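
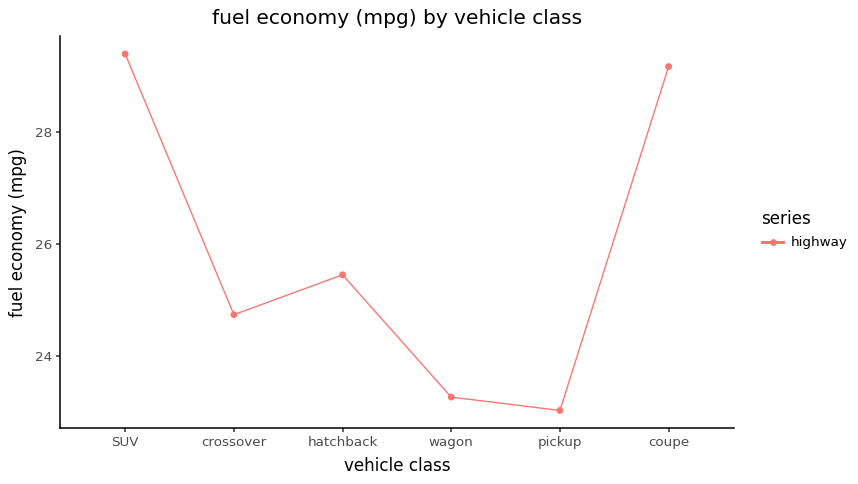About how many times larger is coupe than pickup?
≈ 1.26×

coupe ≈ 29, pickup ≈ 23; 29/23 ≈ 1.26.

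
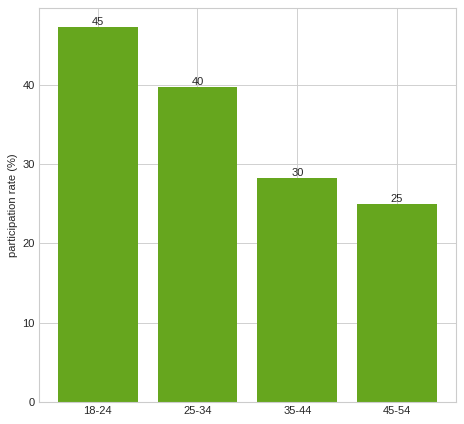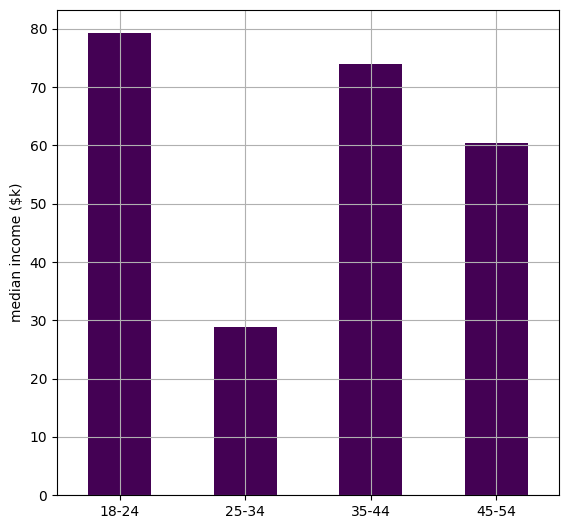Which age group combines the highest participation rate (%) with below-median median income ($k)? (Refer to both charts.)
25-34

Chart 2 median median income ($k) ≈ 70; below-median age groups: 25-34, 45-54. Among those, 25-34 has the highest participation rate (%) (≈ 40).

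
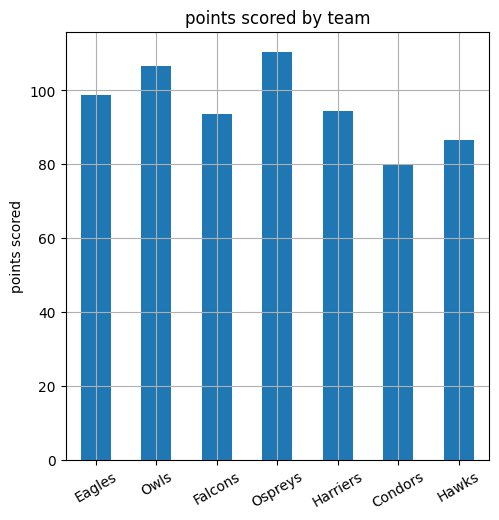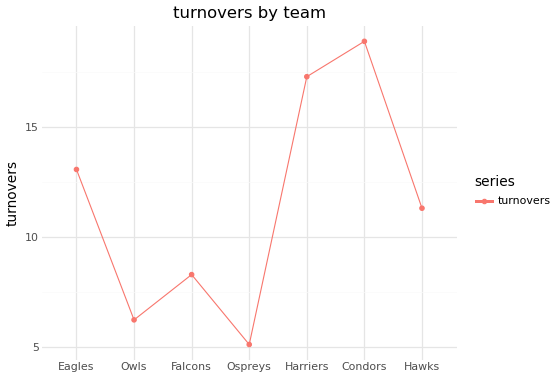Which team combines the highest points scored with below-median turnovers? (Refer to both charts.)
Chart 2 median turnovers ≈ 12; below-median teams: Owls, Falcons, Ospreys. Among those, Ospreys has the highest points scored (≈ 120).

Ospreys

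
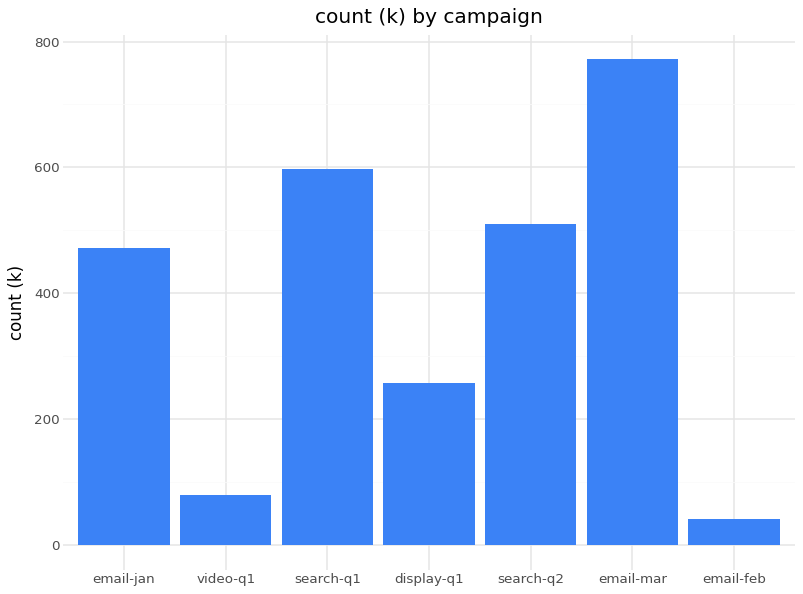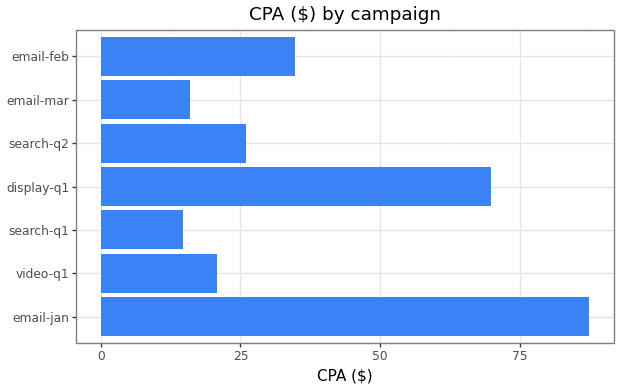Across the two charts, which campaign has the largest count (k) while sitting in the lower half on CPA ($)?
Chart 2 median CPA ($) ≈ 30; below-median campaigns: video-q1, search-q1, email-mar. Among those, email-mar has the highest count (k) (≈ 800).

email-mar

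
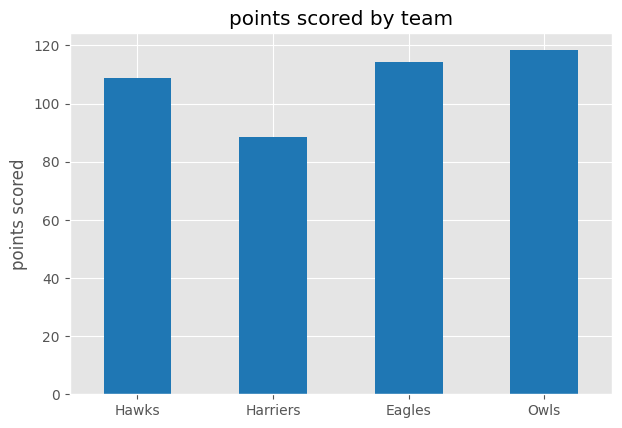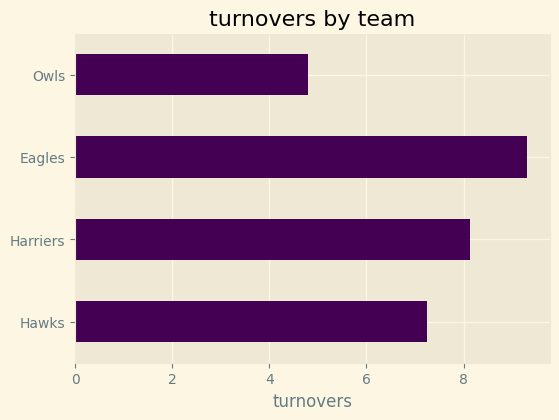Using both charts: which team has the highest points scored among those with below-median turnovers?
Owls

Chart 2 median turnovers ≈ 8; below-median teams: Hawks, Owls. Among those, Owls has the highest points scored (≈ 120).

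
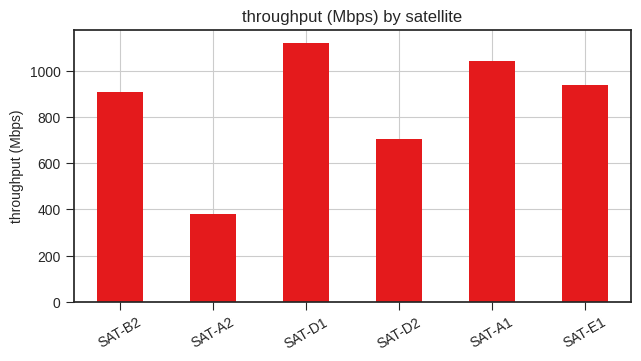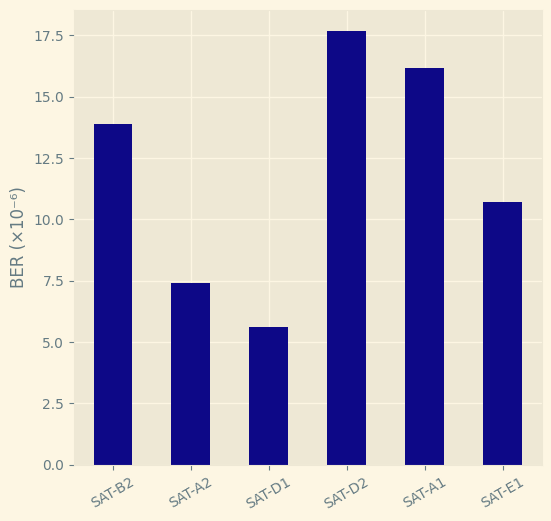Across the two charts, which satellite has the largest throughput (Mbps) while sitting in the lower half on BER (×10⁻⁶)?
SAT-D1

Chart 2 median BER (×10⁻⁶) ≈ 12; below-median satellites: SAT-A2, SAT-D1, SAT-E1. Among those, SAT-D1 has the highest throughput (Mbps) (≈ 1200).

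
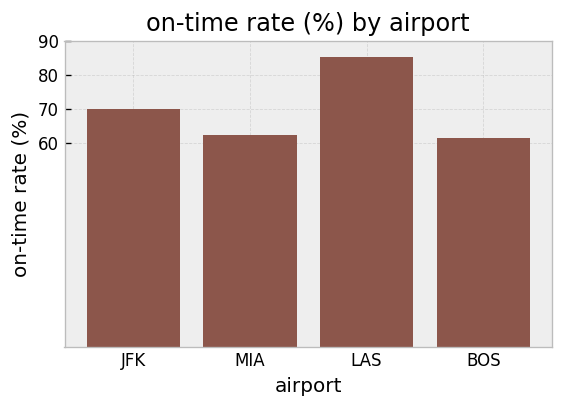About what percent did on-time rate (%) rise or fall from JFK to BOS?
≈ -14.3%

JFK ≈ 70, BOS ≈ 60; (60 − 70) / 70 ≈ -14.3%.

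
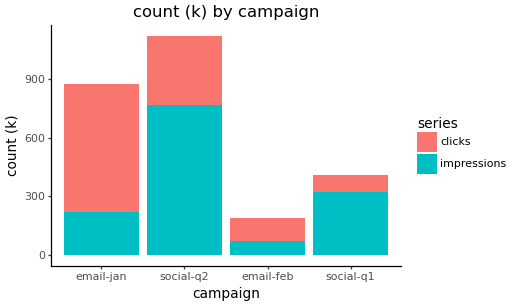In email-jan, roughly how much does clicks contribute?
clicks top ≈ 900, bottom ≈ 200; segment ≈ 700.

≈ 700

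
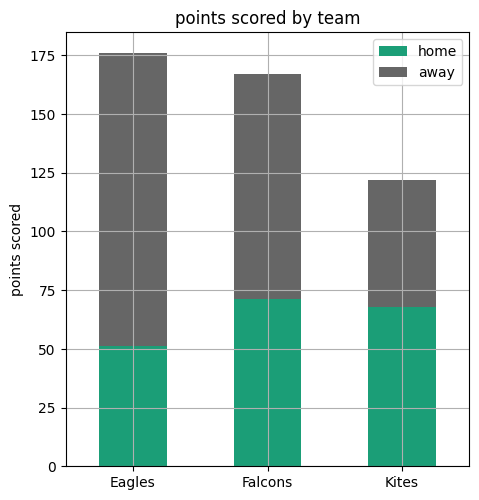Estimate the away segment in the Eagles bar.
away top ≈ 180, bottom ≈ 60; segment ≈ 120.

≈ 120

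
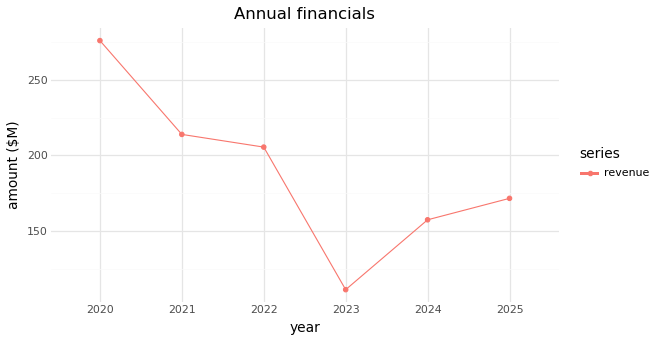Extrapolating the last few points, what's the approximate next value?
Last three: 120, 160, 180 → slope ≈ 30/step → next ≈ 210.

≈ 210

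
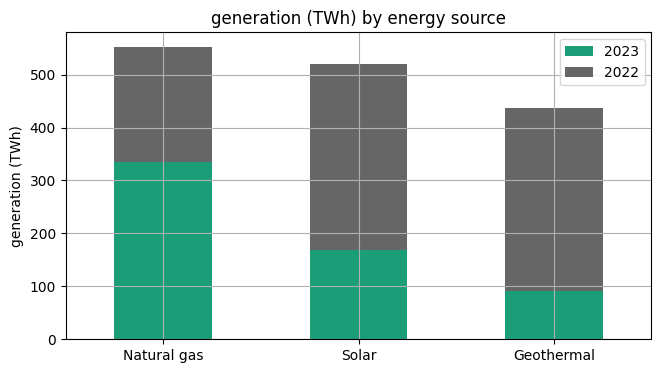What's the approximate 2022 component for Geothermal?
2022 top ≈ 450, bottom ≈ 100; segment ≈ 350.

≈ 350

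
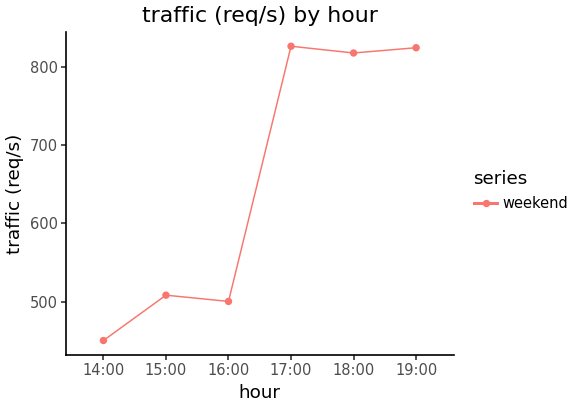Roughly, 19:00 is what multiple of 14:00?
19:00 ≈ 800, 14:00 ≈ 450; 800/450 ≈ 1.78.

≈ 1.78×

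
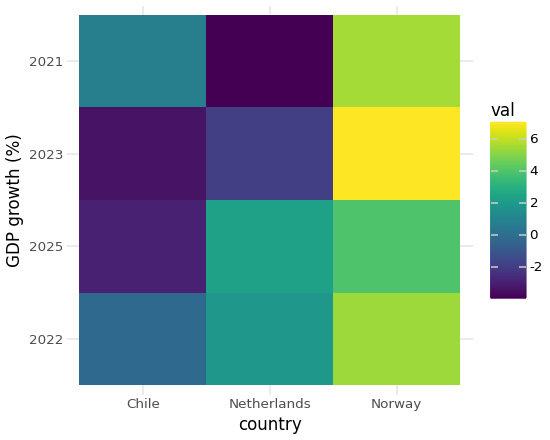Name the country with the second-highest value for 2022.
Netherlands

Top 3 for 2022: Norway ≈ 5, Netherlands ≈ 2, Chile ≈ 0.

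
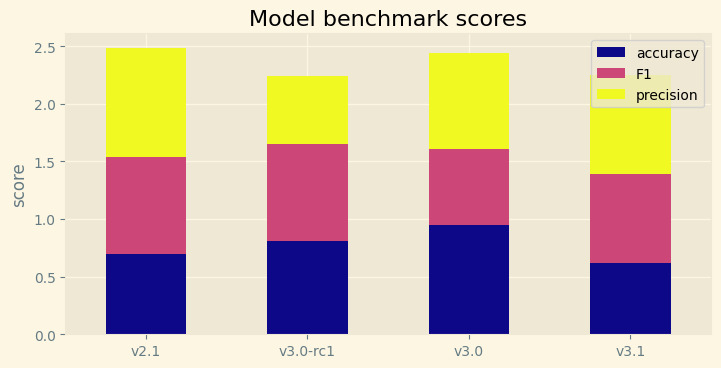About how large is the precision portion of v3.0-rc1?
precision top ≈ 2.0, bottom ≈ 1.5; segment ≈ 0.5.

≈ 0.5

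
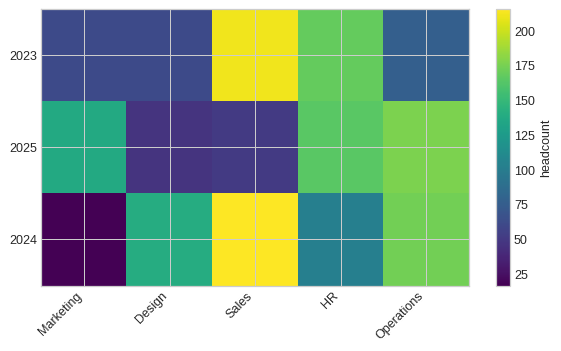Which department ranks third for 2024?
Top 4 for 2024: Sales ≈ 220, Operations ≈ 180, Design ≈ 140, HR ≈ 100.

Design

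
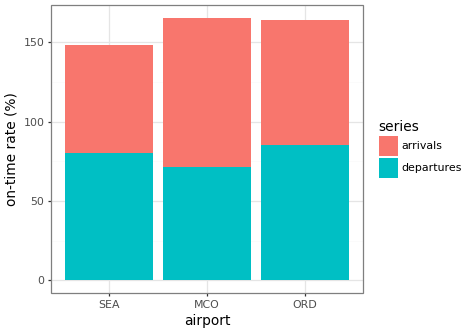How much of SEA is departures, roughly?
≈ 80

departures top ≈ 80, bottom ≈ 0; segment ≈ 80.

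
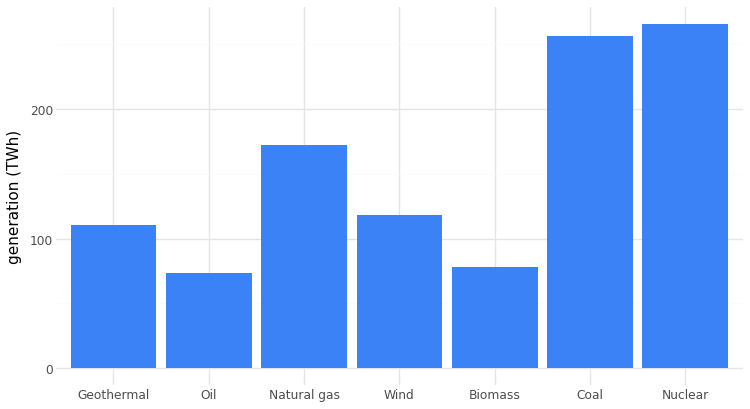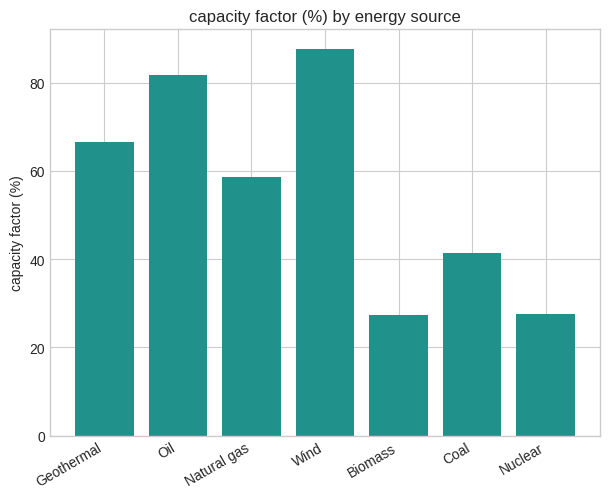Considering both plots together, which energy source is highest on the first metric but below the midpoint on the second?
Chart 2 median capacity factor (%) ≈ 60; below-median energy sources: Biomass, Coal, Nuclear. Among those, Nuclear has the highest generation (TWh) (≈ 275).

Nuclear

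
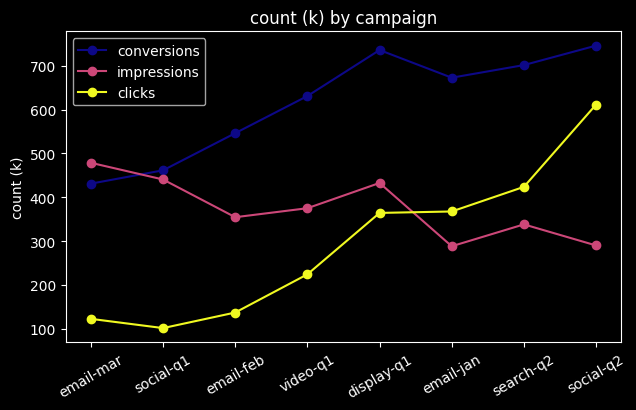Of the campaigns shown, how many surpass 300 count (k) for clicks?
Above 300: display-q1, email-jan, search-q2, social-q2.

4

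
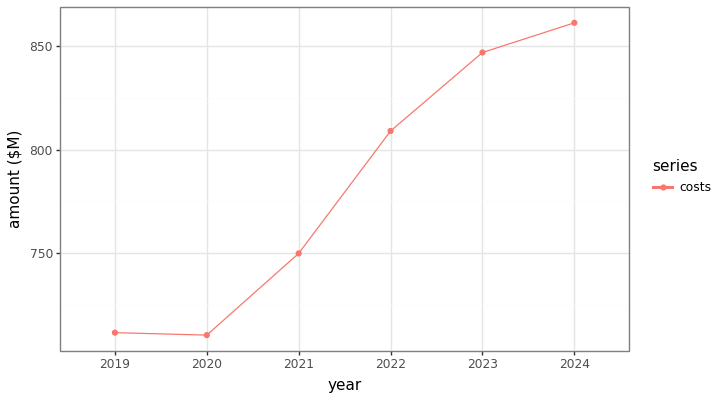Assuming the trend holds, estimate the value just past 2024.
Last three: 800, 840, 860 → slope ≈ 30/step → next ≈ 890.

≈ 890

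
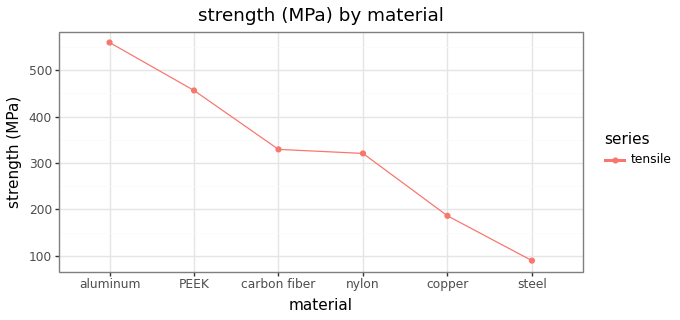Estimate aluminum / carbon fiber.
aluminum ≈ 550, carbon fiber ≈ 350; 550/350 ≈ 1.57.

≈ 1.57×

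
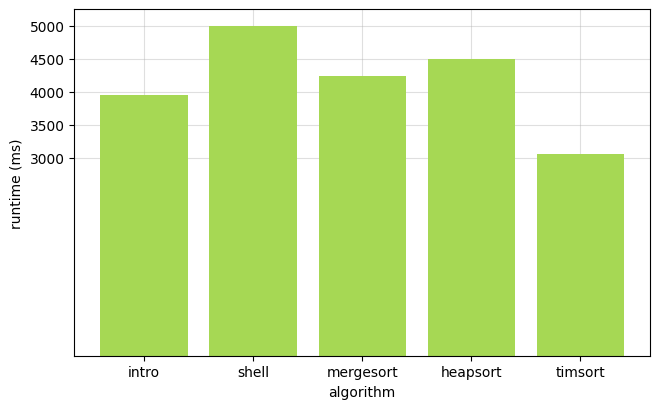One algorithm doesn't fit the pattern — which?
timsort

timsort ≈ 3000; the rest sit between ≈ 4000 and ≈ 5000.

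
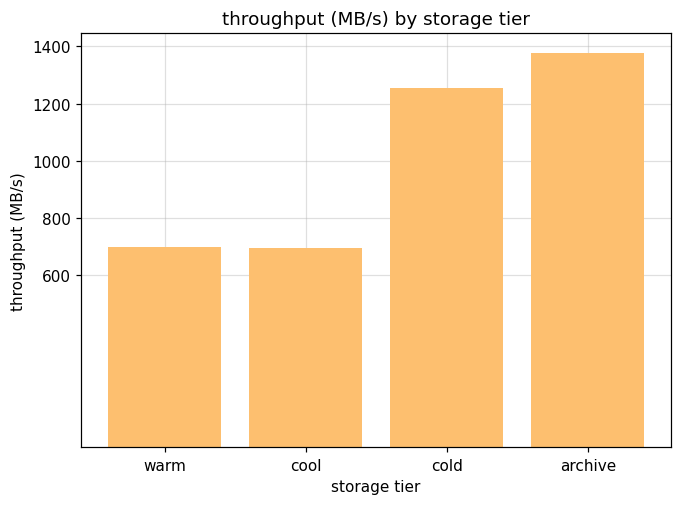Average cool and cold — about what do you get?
(600 + 1200) / 2 ≈ 900.

≈ 900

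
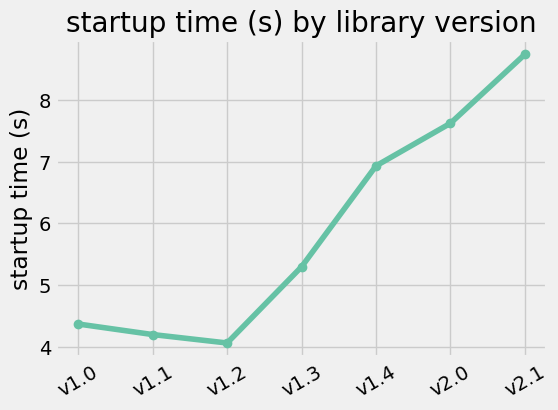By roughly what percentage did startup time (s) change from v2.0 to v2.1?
v2.0 ≈ 7.5, v2.1 ≈ 8.5; (8.5 − 7.5) / 7.5 ≈ +13.3%.

≈ +13.3%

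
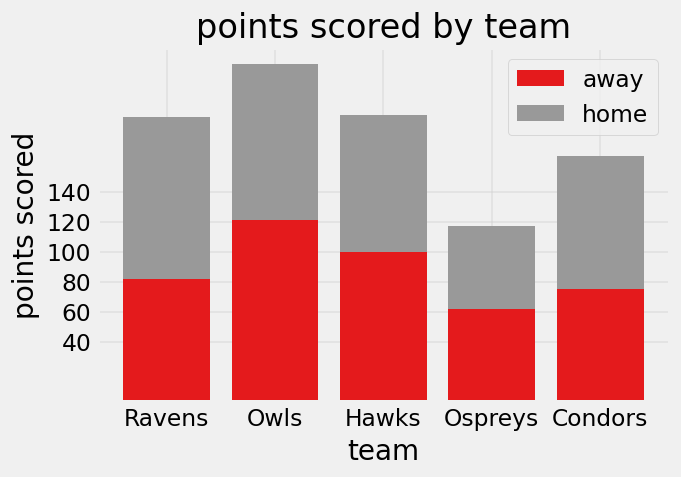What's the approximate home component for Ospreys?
home top ≈ 120, bottom ≈ 60; segment ≈ 60.

≈ 60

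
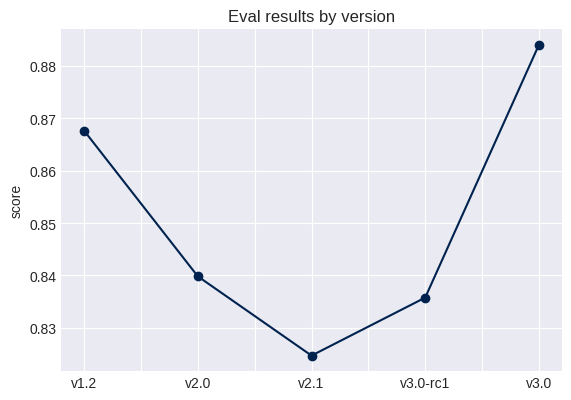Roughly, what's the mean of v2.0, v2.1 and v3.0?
≈ 0.85

(0.84 + 0.82 + 0.88) / 3 ≈ 0.85.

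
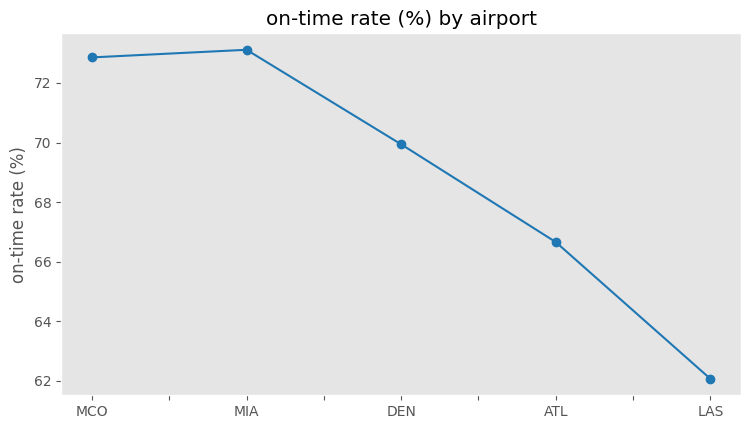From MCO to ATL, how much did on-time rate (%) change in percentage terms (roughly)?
MCO ≈ 73, ATL ≈ 67; (67 − 73) / 73 ≈ -8.2%.

≈ -8.2%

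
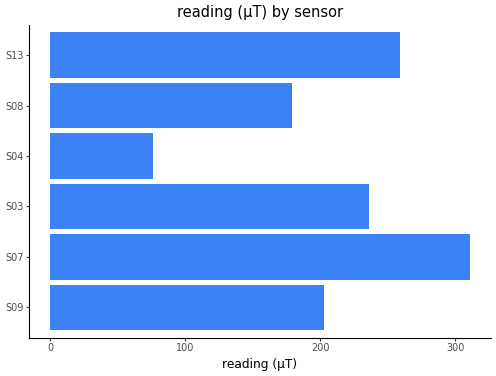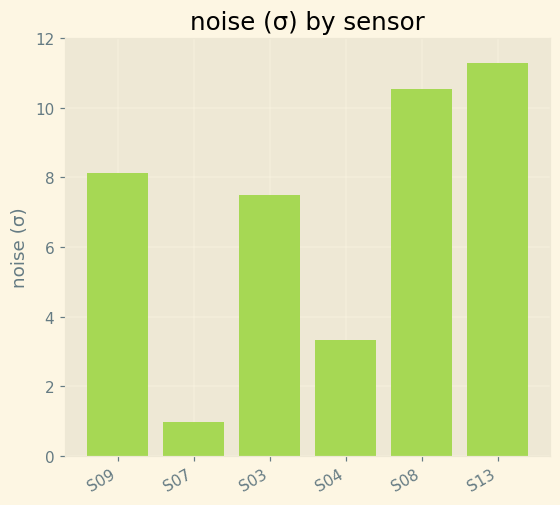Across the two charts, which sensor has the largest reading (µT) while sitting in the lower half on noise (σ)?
Chart 2 median noise (σ) ≈ 8; below-median sensors: S07, S03, S04. Among those, S07 has the highest reading (µT) (≈ 300).

S07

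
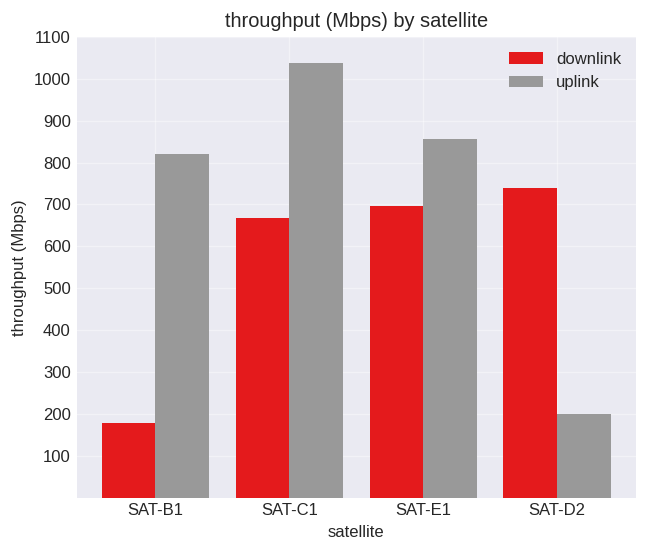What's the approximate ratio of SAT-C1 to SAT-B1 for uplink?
SAT-C1 ≈ 1000, SAT-B1 ≈ 800; 1000/800 ≈ 1.25.

≈ 1.25×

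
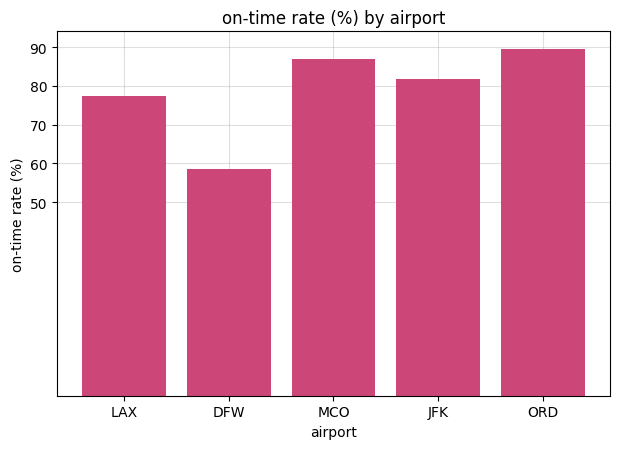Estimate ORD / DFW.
≈ 1.5×

ORD ≈ 90, DFW ≈ 60; 90/60 ≈ 1.5.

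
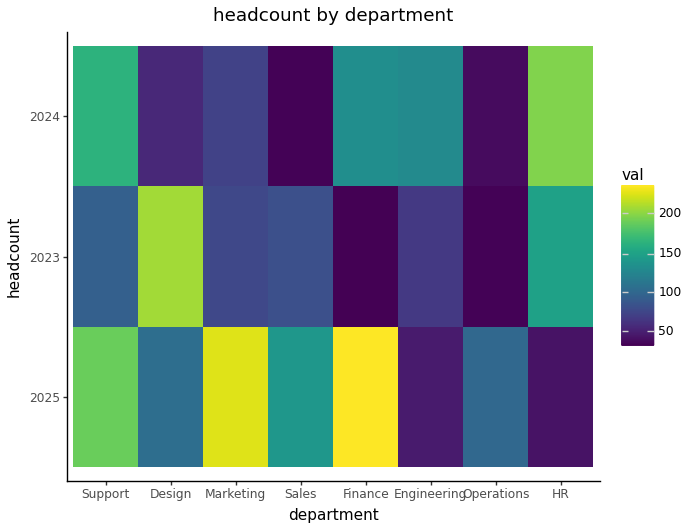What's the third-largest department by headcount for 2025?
Top 4 for 2025: Finance ≈ 240, Marketing ≈ 220, Support ≈ 180, Sales ≈ 140.

Support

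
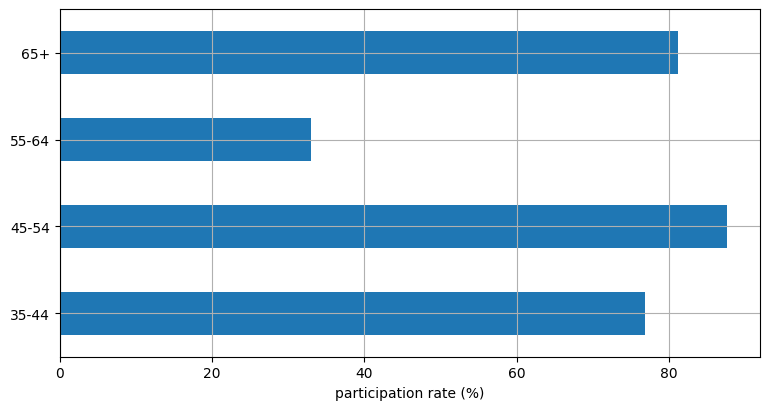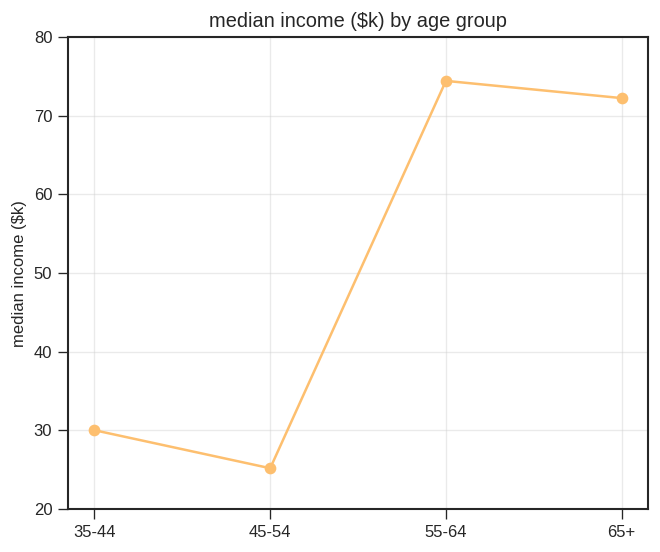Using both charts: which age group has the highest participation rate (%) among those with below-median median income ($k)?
Chart 2 median median income ($k) ≈ 50; below-median age groups: 35-44, 45-54. Among those, 45-54 has the highest participation rate (%) (≈ 90).

45-54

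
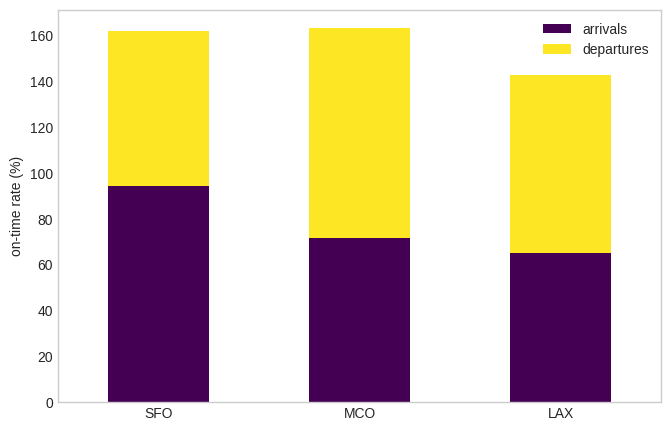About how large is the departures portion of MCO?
≈ 80

departures top ≈ 160, bottom ≈ 80; segment ≈ 80.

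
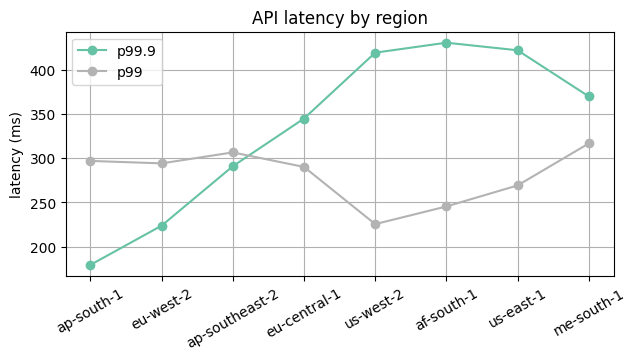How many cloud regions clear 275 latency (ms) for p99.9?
6

Above 275: ap-southeast-2, eu-central-1, us-west-2, af-south-1, us-east-1, me-south-1.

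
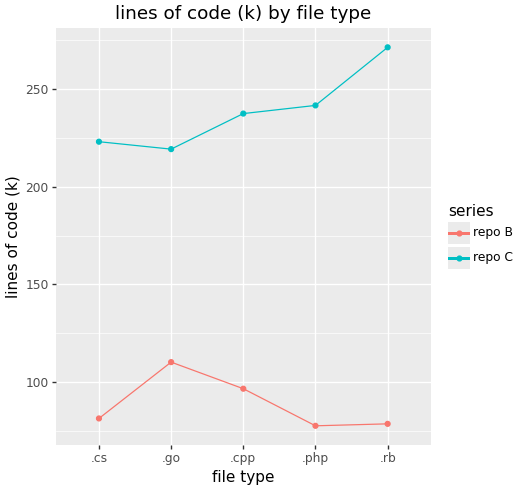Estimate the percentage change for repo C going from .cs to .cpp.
≈ +9.1%

.cs ≈ 220, .cpp ≈ 240; (240 − 220) / 220 ≈ +9.1%.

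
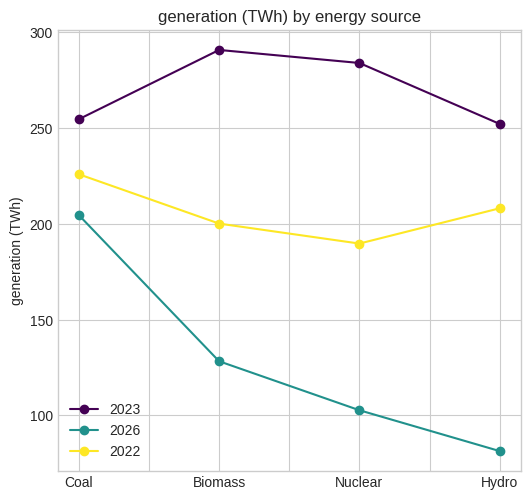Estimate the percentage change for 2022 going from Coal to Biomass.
Coal ≈ 220, Biomass ≈ 200; (200 − 220) / 220 ≈ -9.1%.

≈ -9.1%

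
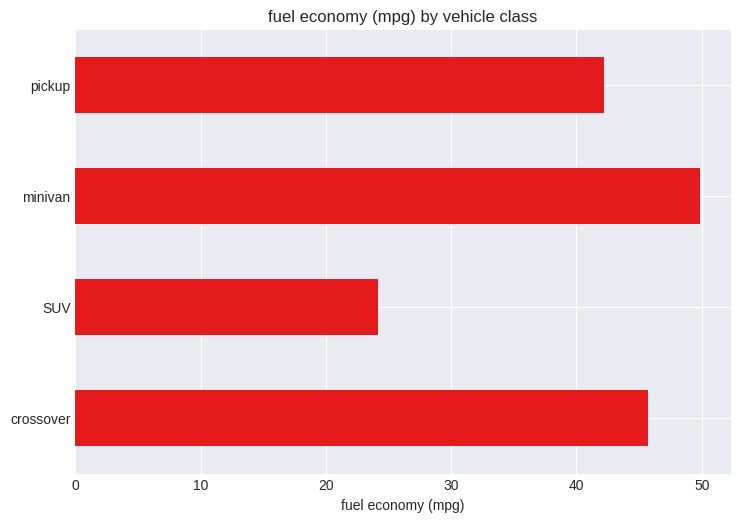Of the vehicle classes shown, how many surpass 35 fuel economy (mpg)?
Above 35: crossover, minivan, pickup.

3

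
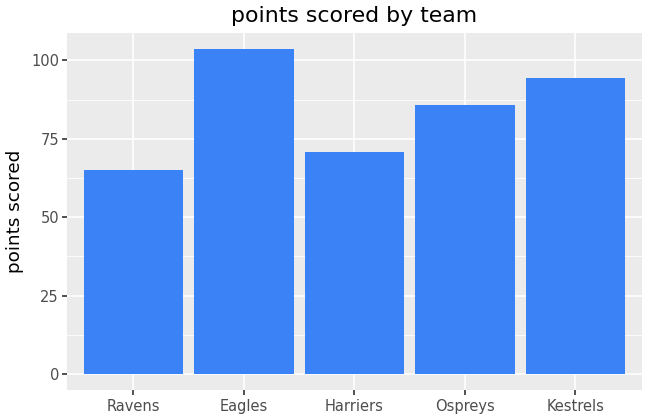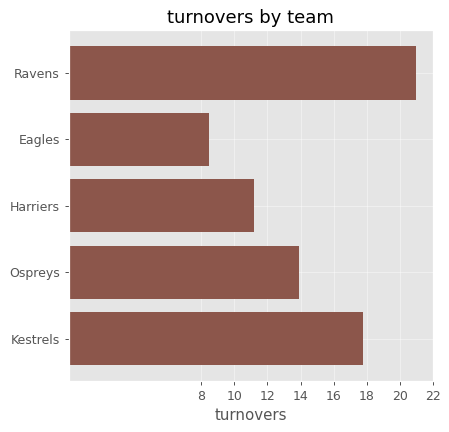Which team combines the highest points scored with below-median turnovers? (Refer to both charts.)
Chart 2 median turnovers ≈ 14; below-median teams: Eagles, Harriers. Among those, Eagles has the highest points scored (≈ 100).

Eagles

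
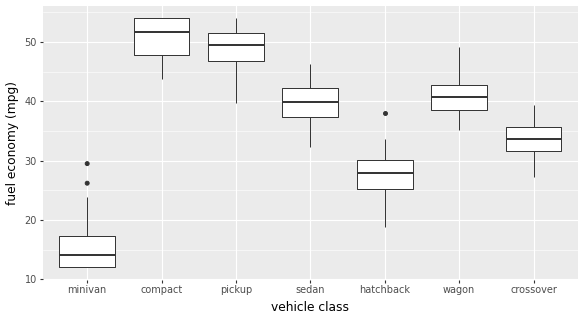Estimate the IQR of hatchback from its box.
Q3 ≈ 30, Q1 ≈ 25; IQR ≈ 5.

≈ 5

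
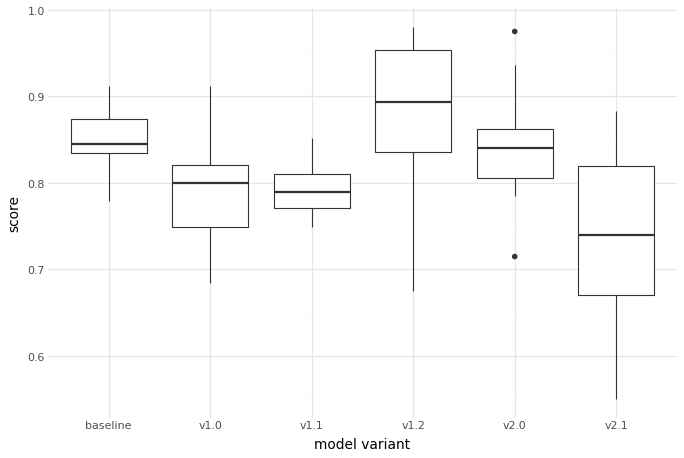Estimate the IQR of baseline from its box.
≈ 0.04

Q3 ≈ 0.88, Q1 ≈ 0.84; IQR ≈ 0.04.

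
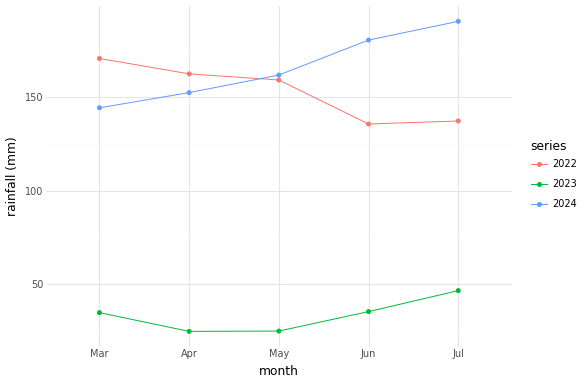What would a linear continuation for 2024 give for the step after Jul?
Last three: 160, 180, 200 → slope ≈ 20/step → next ≈ 220.

≈ 220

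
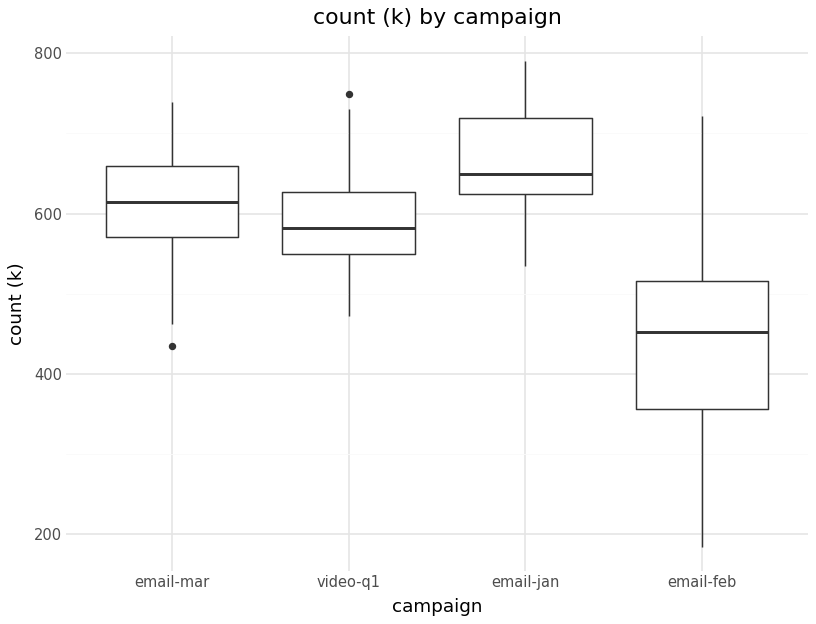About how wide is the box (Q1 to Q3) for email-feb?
≈ 160

Q3 ≈ 520, Q1 ≈ 360; IQR ≈ 160.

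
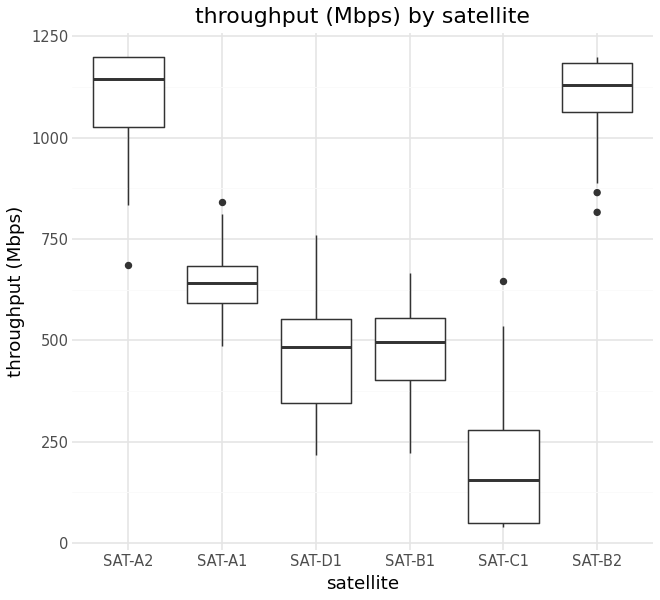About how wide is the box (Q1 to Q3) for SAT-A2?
≈ 200

Q3 ≈ 1200, Q1 ≈ 1000; IQR ≈ 200.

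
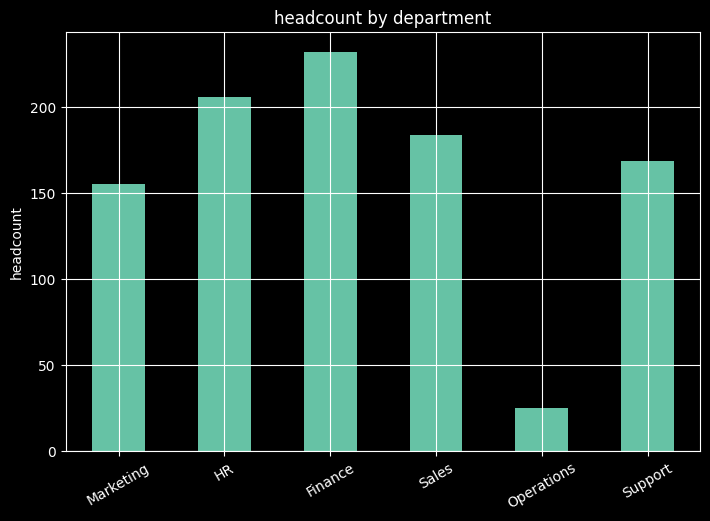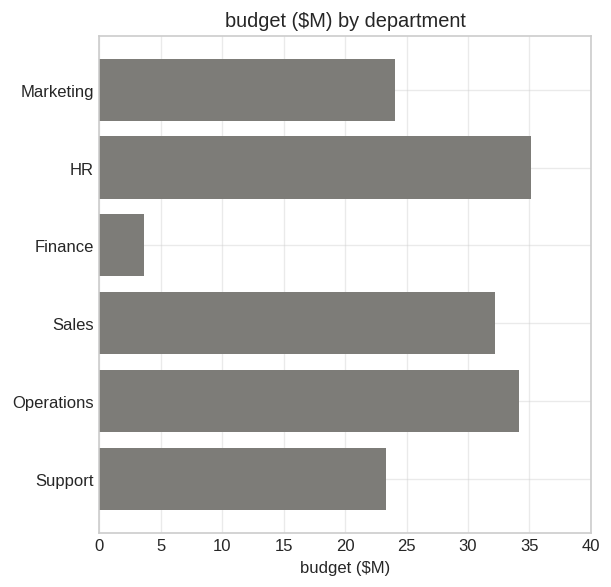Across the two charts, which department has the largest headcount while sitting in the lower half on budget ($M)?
Finance

Chart 2 median budget ($M) ≈ 30; below-median departments: Marketing, Finance, Support. Among those, Finance has the highest headcount (≈ 225).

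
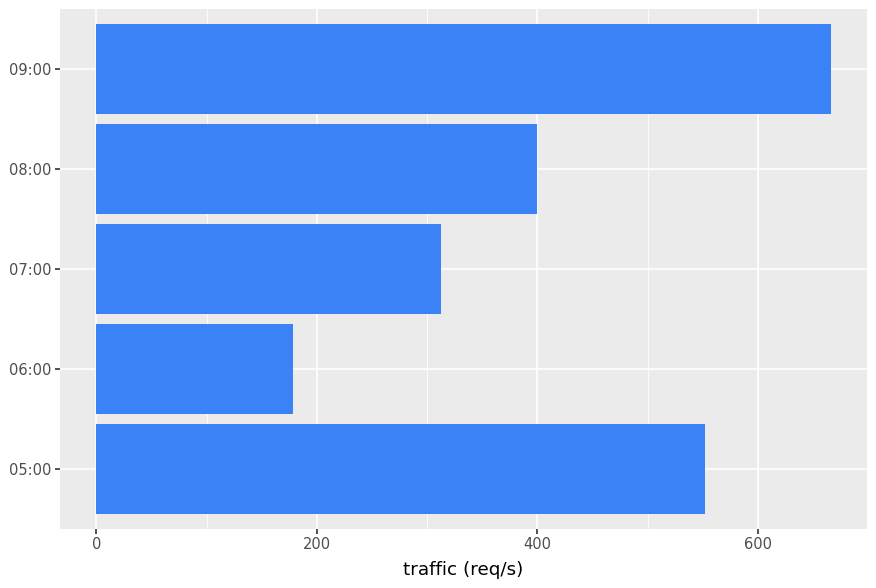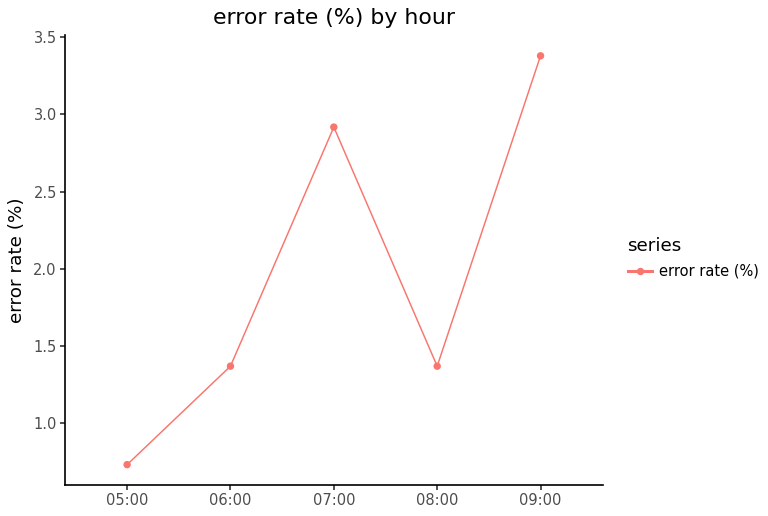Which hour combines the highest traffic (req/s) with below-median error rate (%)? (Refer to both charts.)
Chart 2 median error rate (%) ≈ 1.5; below-median hours: 05:00, 08:00. Among those, 05:00 has the highest traffic (req/s) (≈ 600).

05:00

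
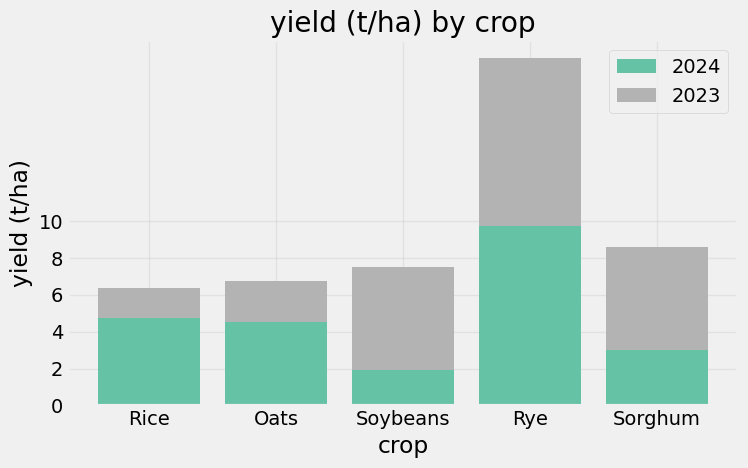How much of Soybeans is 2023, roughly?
2023 top ≈ 8, bottom ≈ 2; segment ≈ 6.

≈ 6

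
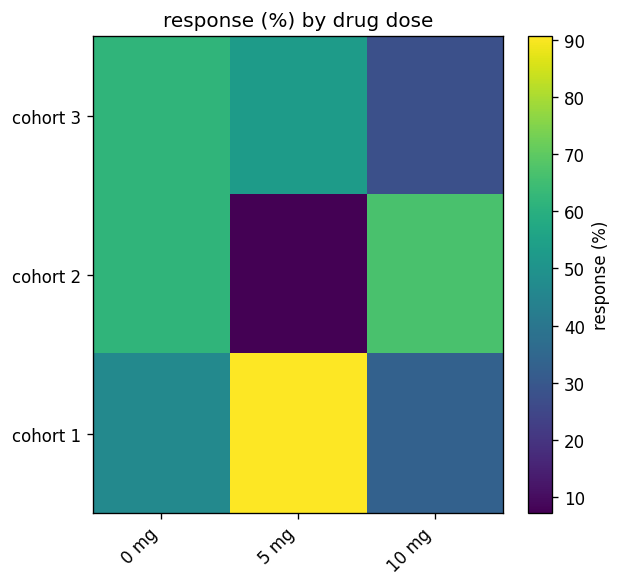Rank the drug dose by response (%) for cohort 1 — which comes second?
0 mg

Top 3 for cohort 1: 5 mg ≈ 90, 0 mg ≈ 50, 10 mg ≈ 30.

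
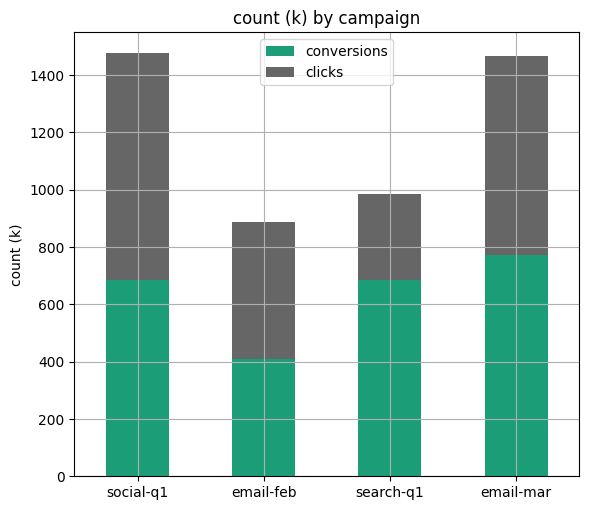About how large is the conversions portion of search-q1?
conversions top ≈ 600, bottom ≈ 0; segment ≈ 600.

≈ 600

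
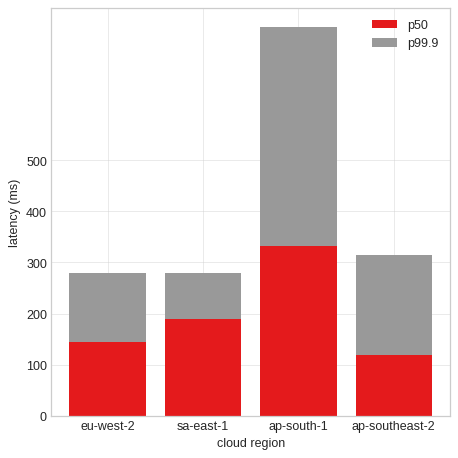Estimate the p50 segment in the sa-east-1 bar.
p50 top ≈ 200, bottom ≈ 0; segment ≈ 200.

≈ 200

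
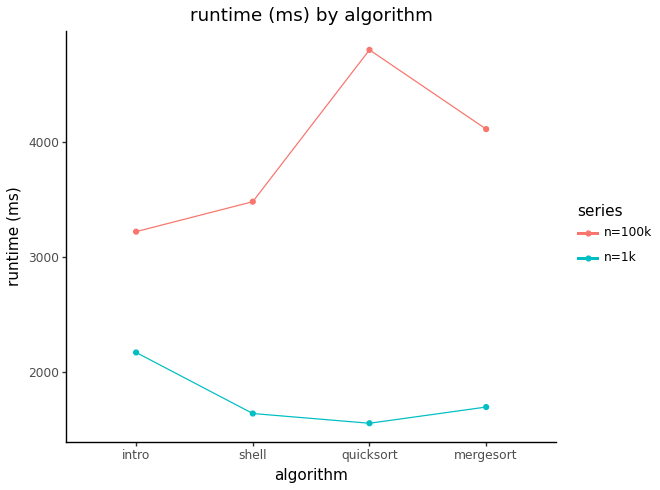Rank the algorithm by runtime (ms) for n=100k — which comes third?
Top 4 for n=100k: quicksort ≈ 5000, mergesort ≈ 4000, shell ≈ 3500, intro ≈ 3000.

shell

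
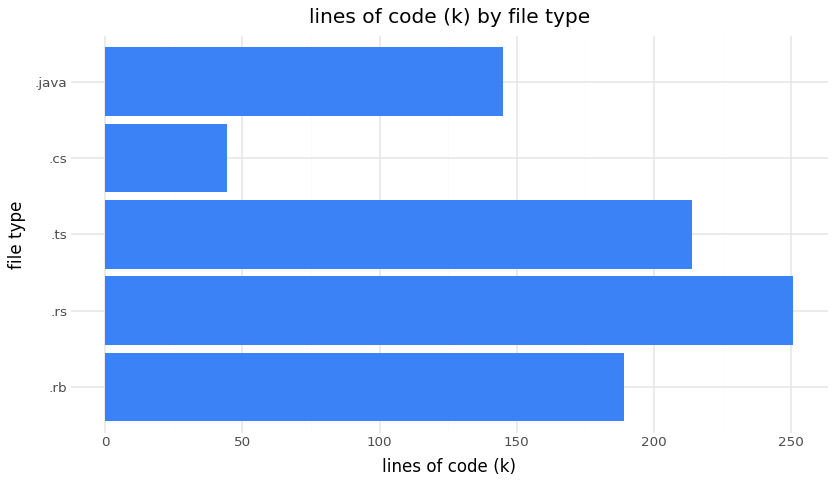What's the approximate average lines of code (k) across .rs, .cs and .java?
(250 + 50 + 150) / 3 ≈ 150.

≈ 150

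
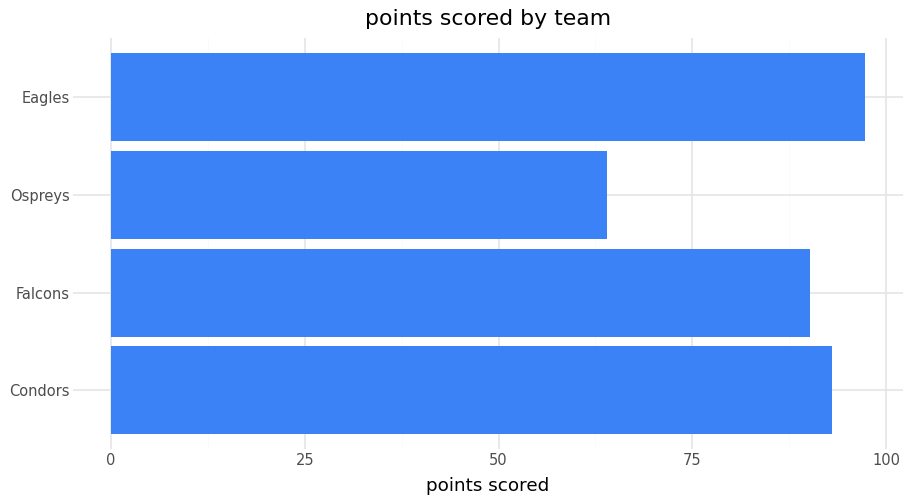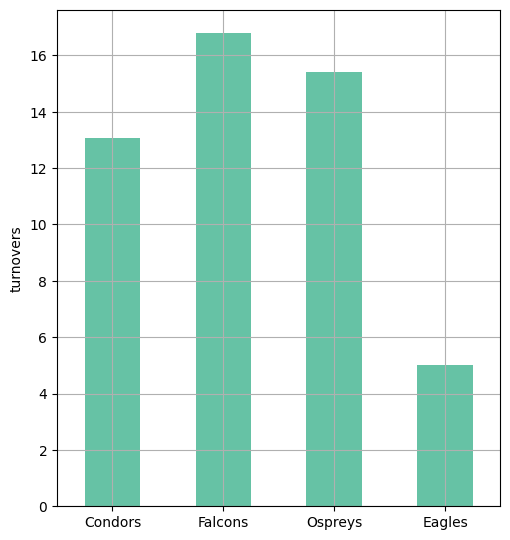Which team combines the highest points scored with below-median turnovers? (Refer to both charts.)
Eagles

Chart 2 median turnovers ≈ 14; below-median teams: Condors, Eagles. Among those, Eagles has the highest points scored (≈ 100).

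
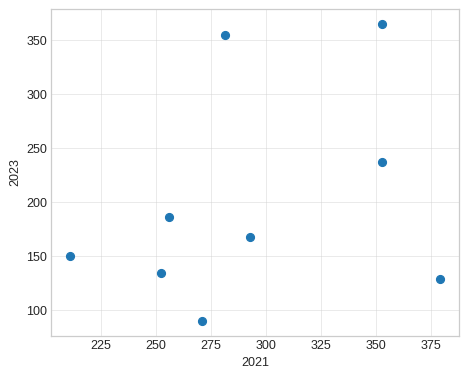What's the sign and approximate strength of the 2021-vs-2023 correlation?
positive, weak

Points are positively correlated; weak (|r| ≈ 0.3).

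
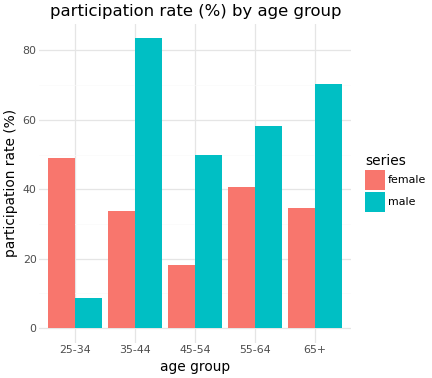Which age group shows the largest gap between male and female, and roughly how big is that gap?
35-44, ≈ 50 %

35-44: male ≈ 80, female ≈ 30 → gap ≈ 50. Next-largest (25-34) is only ≈ 40.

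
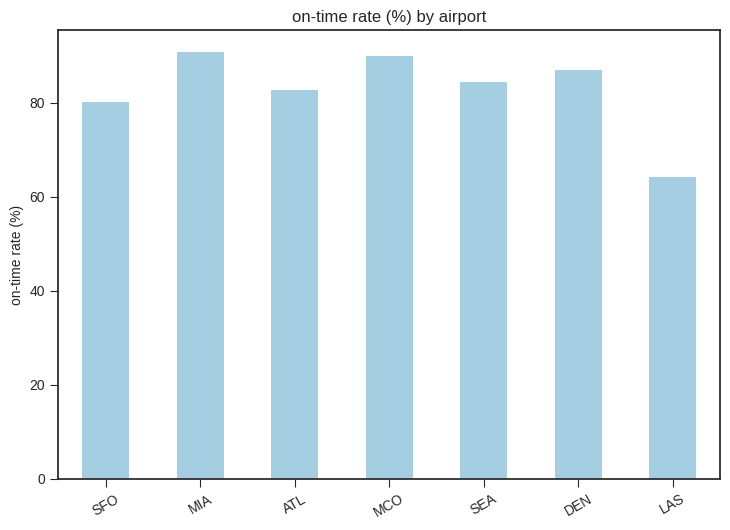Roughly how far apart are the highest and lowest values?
≈ 30

Max MIA ≈ 90, min LAS ≈ 60; range ≈ 30.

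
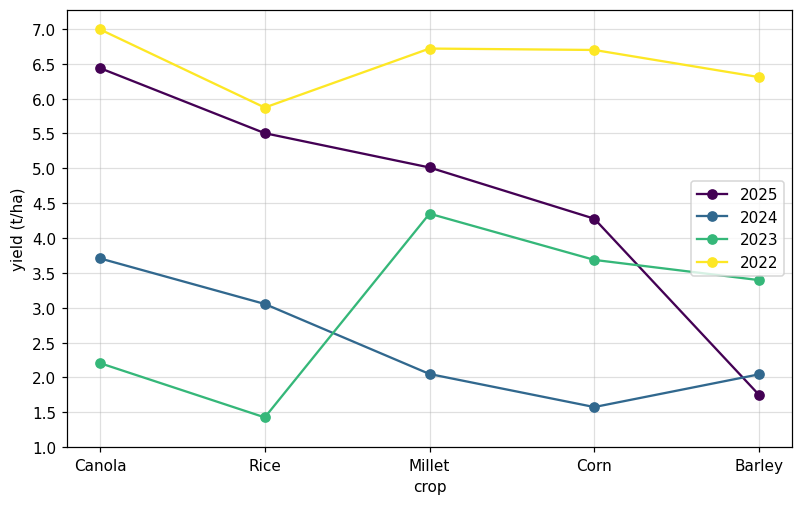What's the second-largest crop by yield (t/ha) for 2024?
Top 3 for 2024: Canola ≈ 3.5, Rice ≈ 3.0, Millet ≈ 2.0.

Rice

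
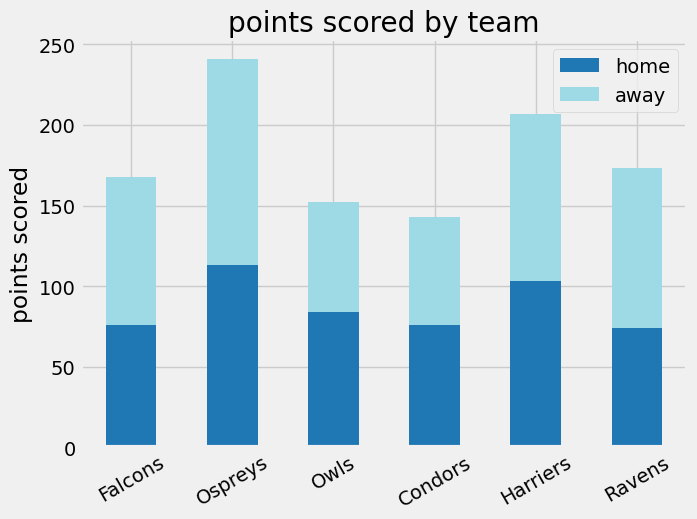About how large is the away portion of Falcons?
away top ≈ 175, bottom ≈ 75; segment ≈ 100.

≈ 100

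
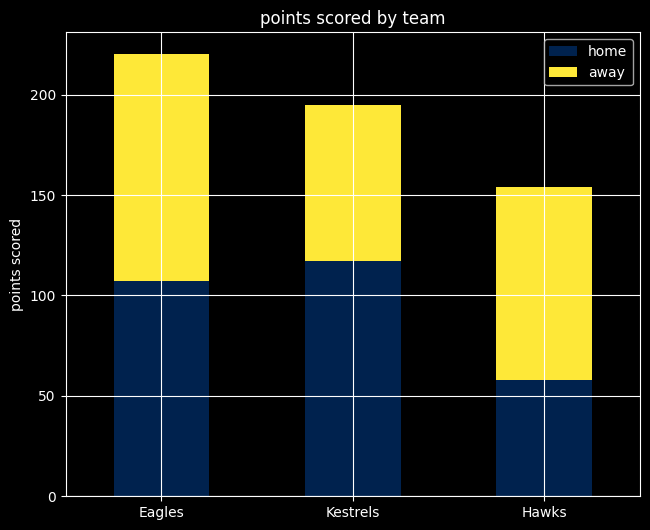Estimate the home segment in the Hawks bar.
≈ 60

home top ≈ 60, bottom ≈ 0; segment ≈ 60.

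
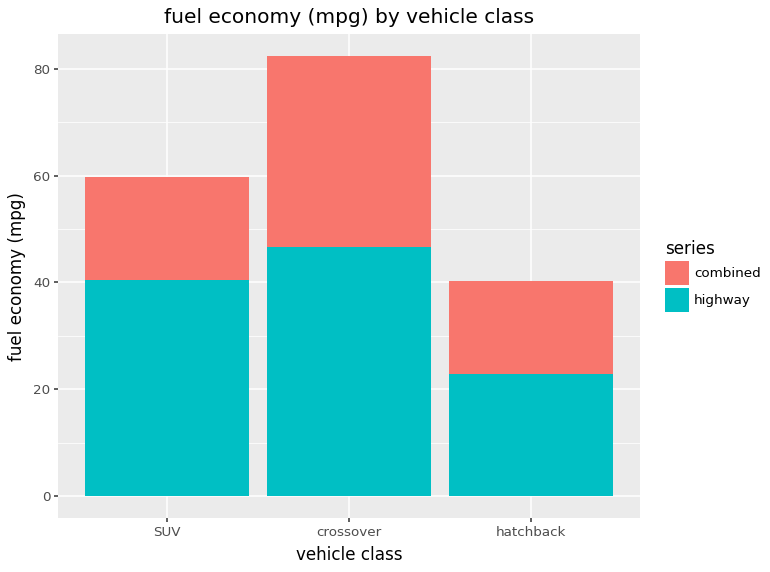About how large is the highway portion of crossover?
highway top ≈ 50, bottom ≈ 0; segment ≈ 50.

≈ 50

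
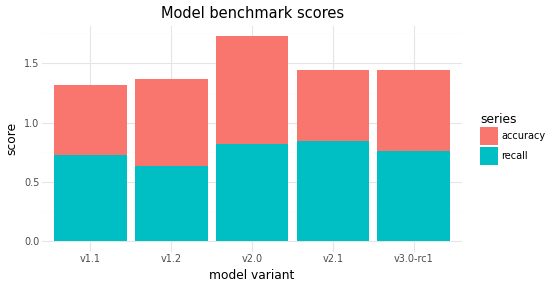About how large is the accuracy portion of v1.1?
≈ 0.6

accuracy top ≈ 1.4, bottom ≈ 0.8; segment ≈ 0.6.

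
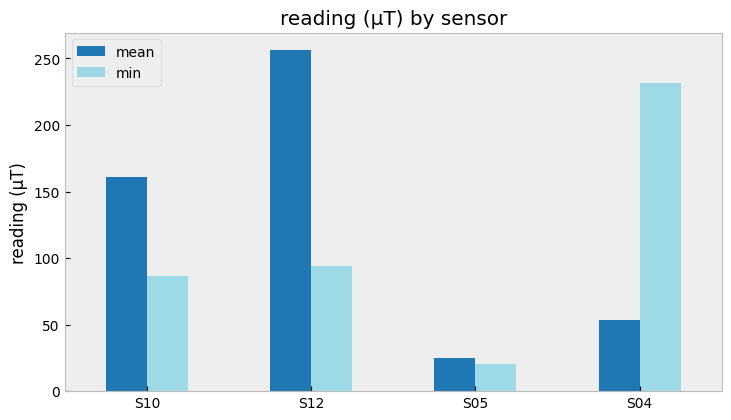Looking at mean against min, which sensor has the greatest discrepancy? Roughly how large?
S04: mean ≈ 50, min ≈ 225 → gap ≈ 175. Next-largest (S12) is only ≈ 150.

S04, ≈ 175 µT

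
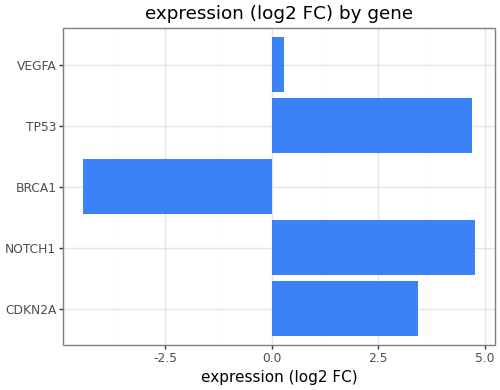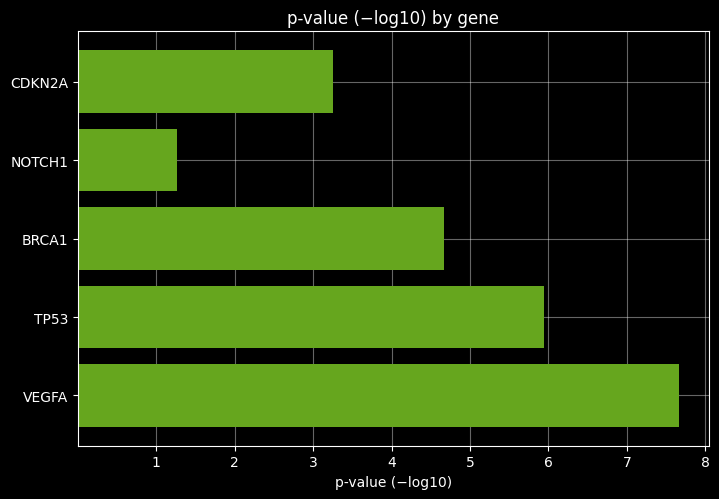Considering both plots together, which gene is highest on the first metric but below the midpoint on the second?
Chart 2 median p-value (−log10) ≈ 5; below-median genes: CDKN2A, NOTCH1. Among those, NOTCH1 has the highest expression (log2 FC) (≈ 5).

NOTCH1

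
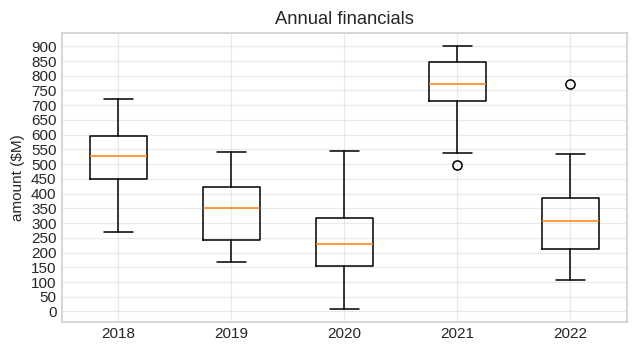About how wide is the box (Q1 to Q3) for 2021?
Q3 ≈ 850, Q1 ≈ 700; IQR ≈ 150.

≈ 150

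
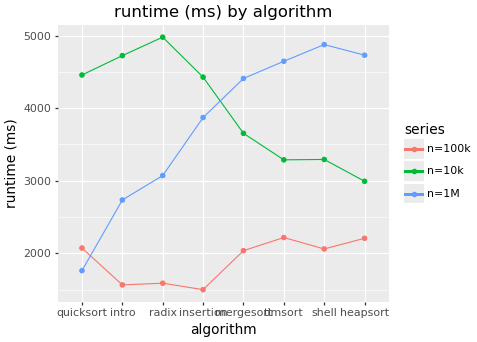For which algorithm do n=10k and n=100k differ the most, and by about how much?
radix, ≈ 3500 ms

radix: n=10k ≈ 5000, n=100k ≈ 1500 → gap ≈ 3500. Next-largest (intro) is only ≈ 3000.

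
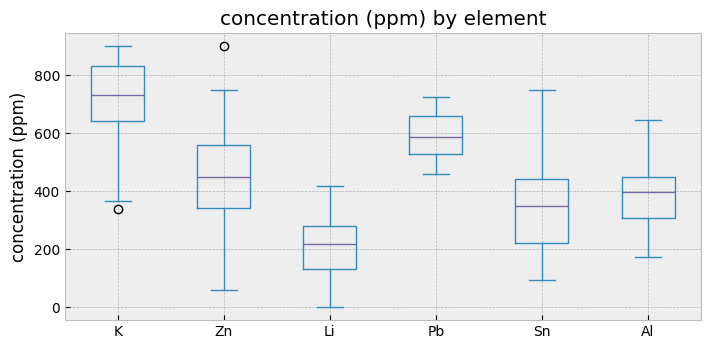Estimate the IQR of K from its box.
≈ 200

Q3 ≈ 850, Q1 ≈ 650; IQR ≈ 200.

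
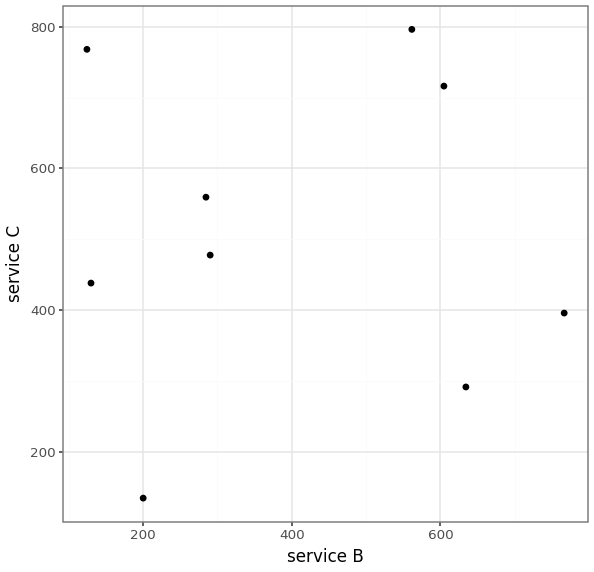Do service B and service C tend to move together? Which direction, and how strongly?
no clear correlation

Points are roughly uncorrelated; weak (|r| ≈ 0.0).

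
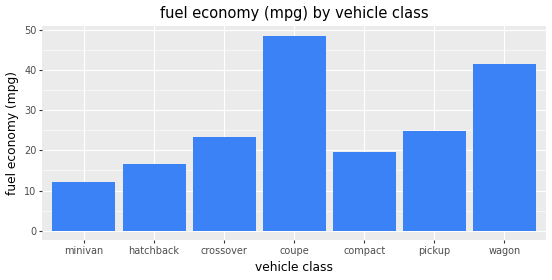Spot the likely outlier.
coupe

coupe ≈ 50; the rest sit between ≈ 10 and ≈ 40.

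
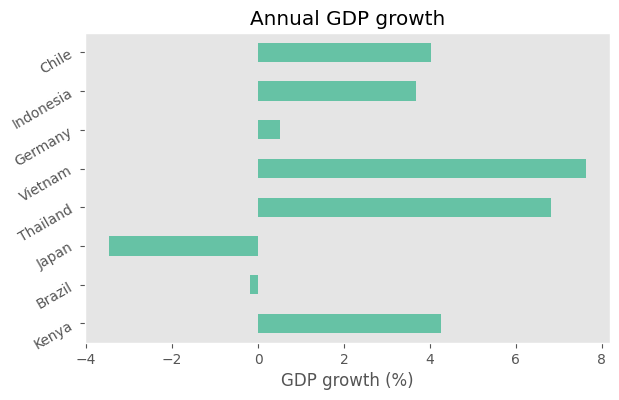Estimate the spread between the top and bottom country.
≈ 11

Max Vietnam ≈ 8, min Japan ≈ -3; range ≈ 11.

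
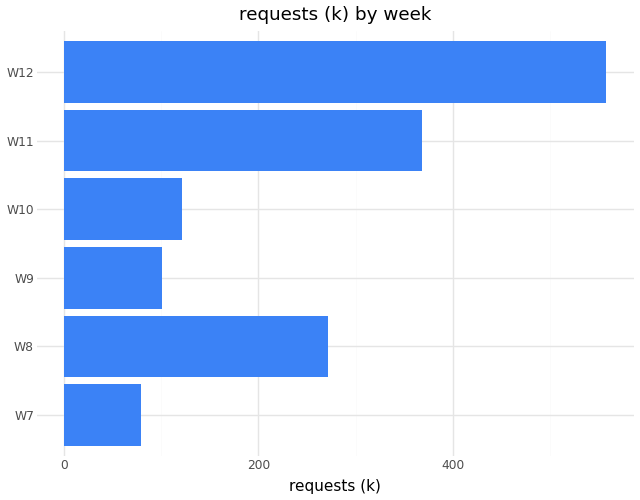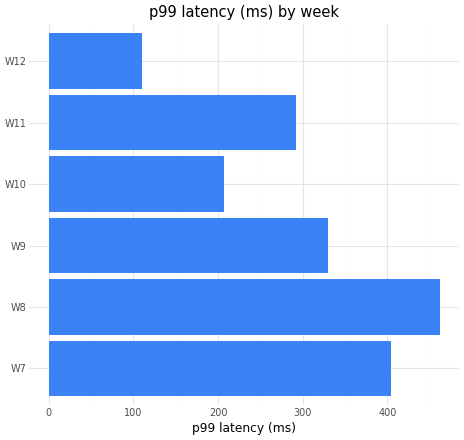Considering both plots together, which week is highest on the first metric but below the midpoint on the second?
W12

Chart 2 median p99 latency (ms) ≈ 300; below-median weeks: W10, W11, W12. Among those, W12 has the highest requests (k) (≈ 600).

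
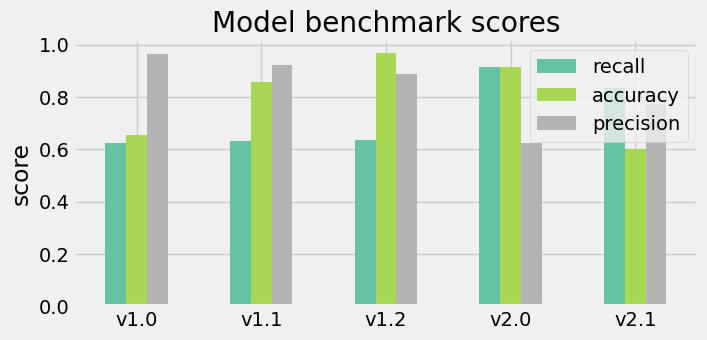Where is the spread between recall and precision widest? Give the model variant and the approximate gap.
v1.0, ≈ 0.4

v1.0: recall ≈ 0.6, precision ≈ 1.0 → gap ≈ 0.4. Next-largest (v1.1) is only ≈ 0.3.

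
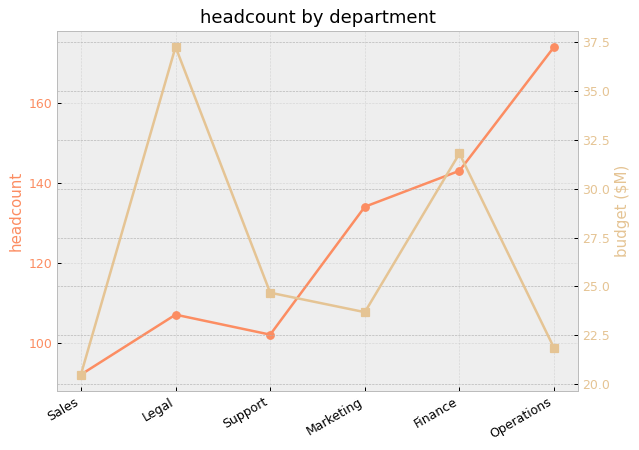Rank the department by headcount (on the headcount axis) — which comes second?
Top 3 (on the headcount axis): Operations ≈ 170, Finance ≈ 140, Marketing ≈ 130.

Finance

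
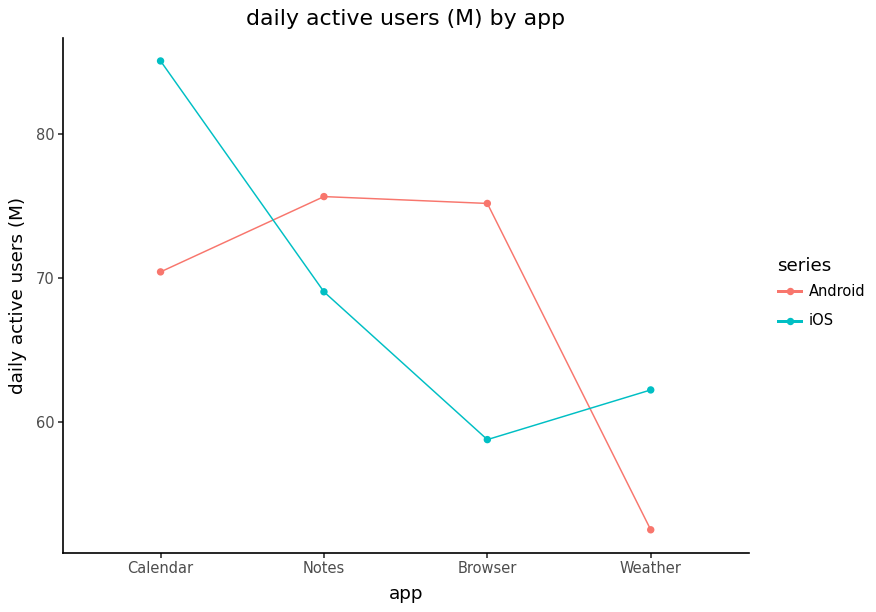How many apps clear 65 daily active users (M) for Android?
3

Above 65: Calendar, Notes, Browser.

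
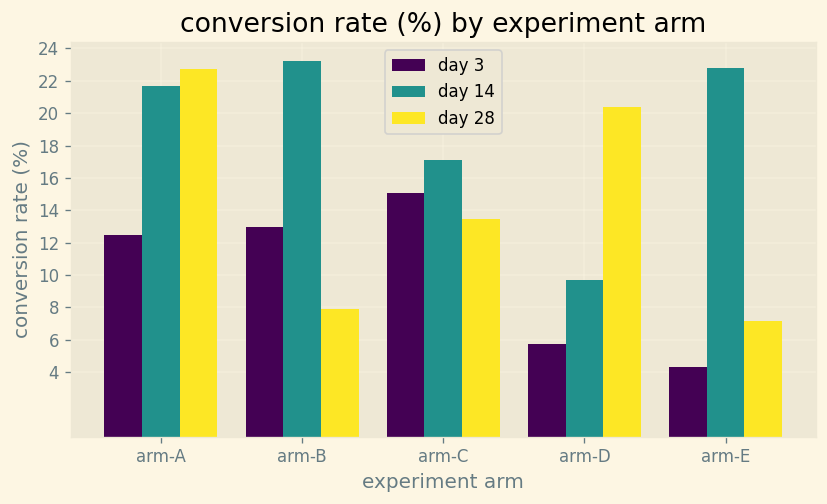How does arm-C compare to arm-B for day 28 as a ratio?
≈ 1.75×

arm-C ≈ 14, arm-B ≈ 8; 14/8 ≈ 1.75.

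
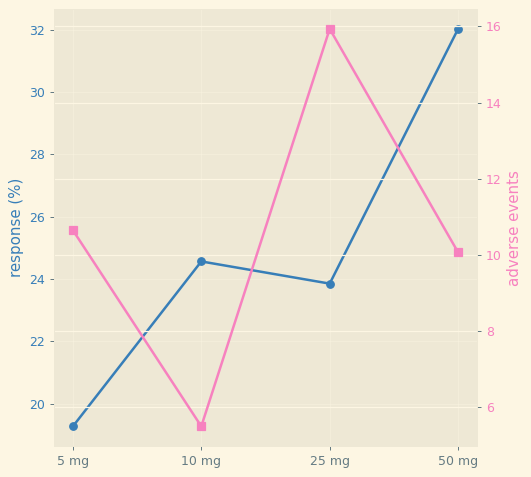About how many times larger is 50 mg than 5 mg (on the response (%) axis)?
≈ 1.6×

50 mg ≈ 32, 5 mg ≈ 20; 32/20 ≈ 1.6.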